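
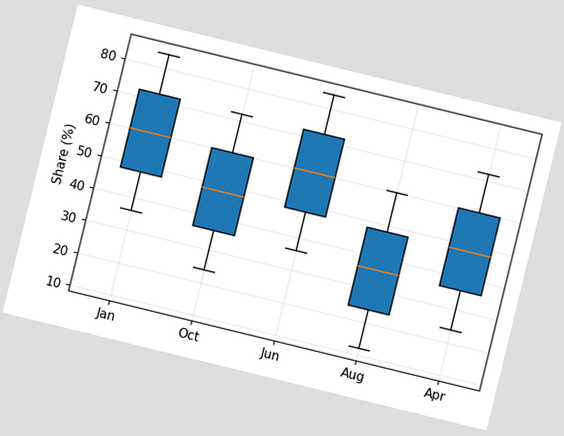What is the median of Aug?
The chart is tilted about 14° clockwise. The median line in the Aug box sits at 36%.

36%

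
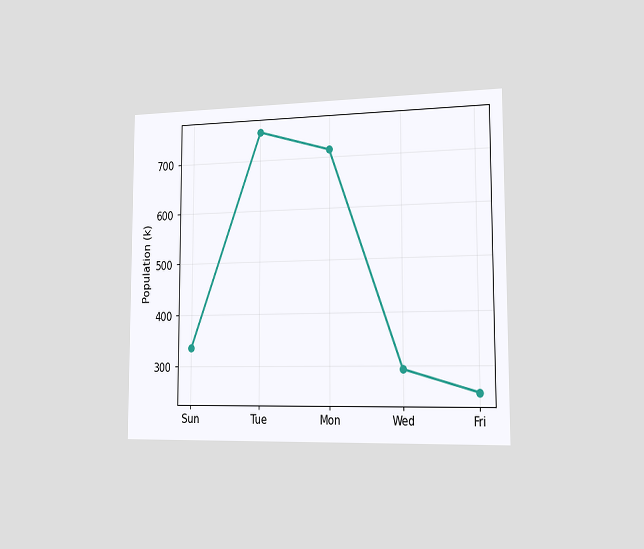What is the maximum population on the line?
756k

The chart is viewed slightly from the right. The highest point is at Tue, and reading across to the y-axis gives 756k.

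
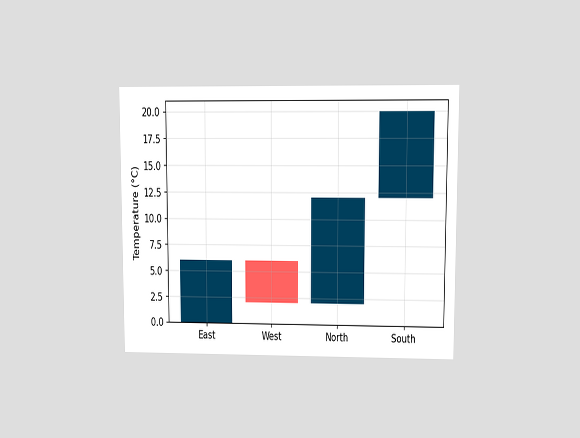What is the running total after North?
12°C

The chart is viewed at a slight angle. After North the running total reaches 12°C.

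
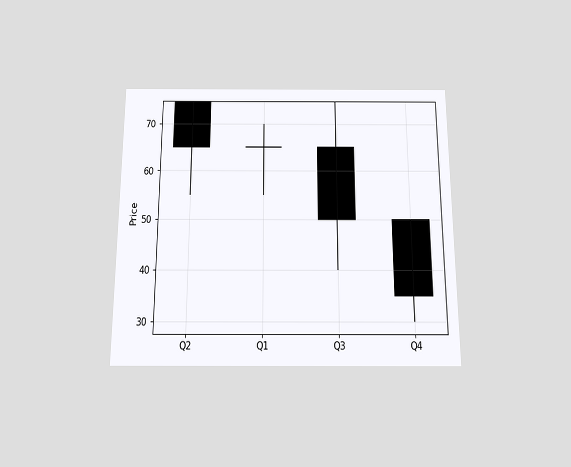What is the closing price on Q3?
50

The chart is viewed slightly from below. The Q3 candle closes at 50.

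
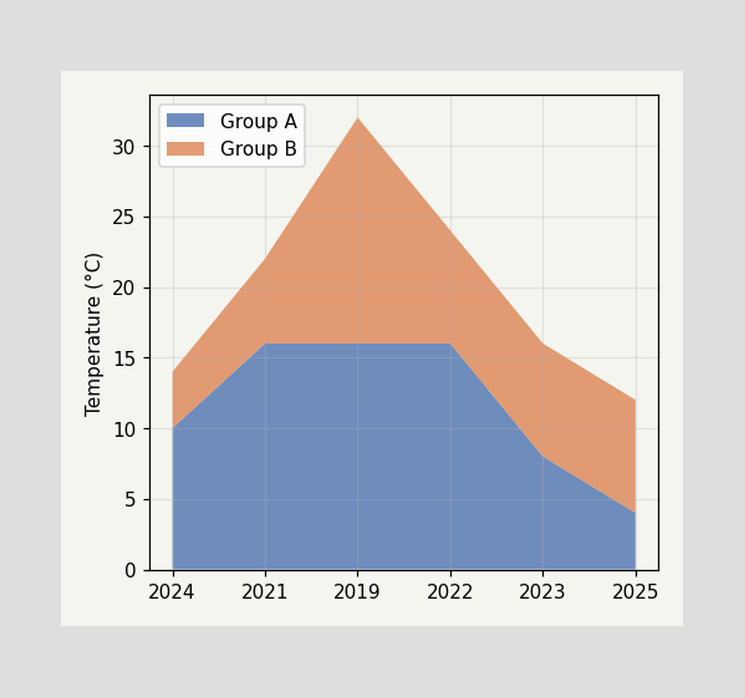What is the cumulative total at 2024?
14°C

The stacked total at 2024 reaches 14°C.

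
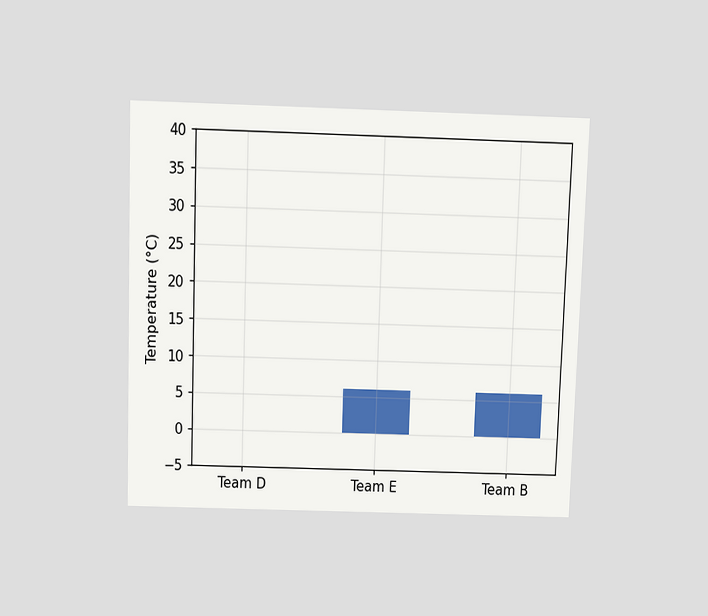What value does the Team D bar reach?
The chart is viewed slightly from above. Reading along the chart's y-axis, the Team D bar reaches 0°C.

0°C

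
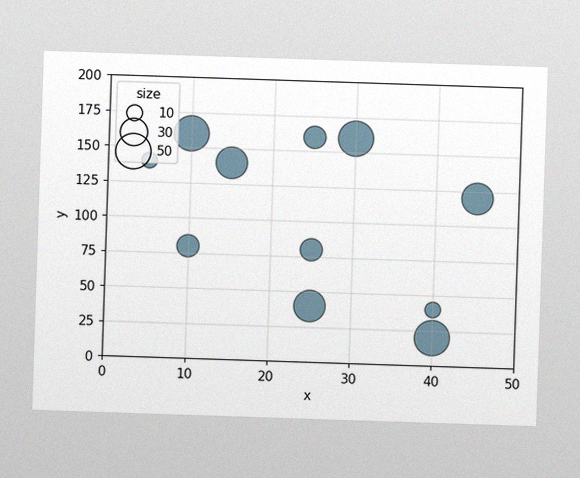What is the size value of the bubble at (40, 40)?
The image has some photo noise and uneven lighting. Matching the bubble at (40, 40) against the size legend gives 10.

10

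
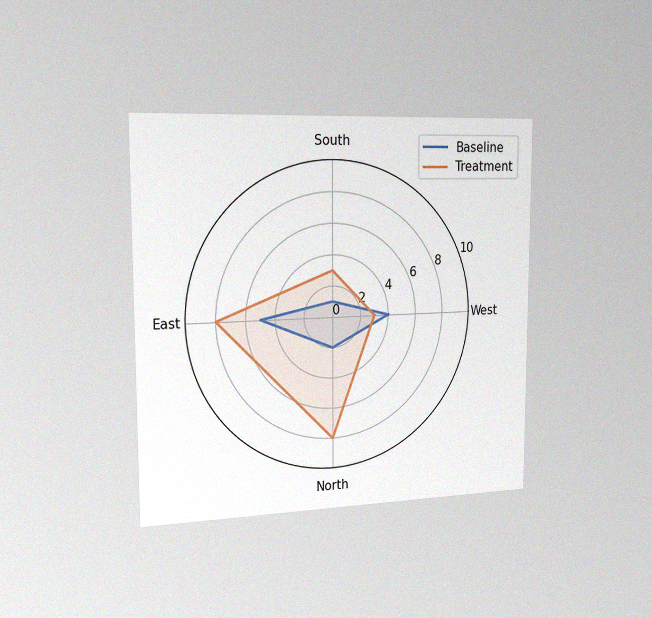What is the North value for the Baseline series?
The chart is viewed slightly from the left, with some photo noise. On the North axis, Baseline reaches 2.

2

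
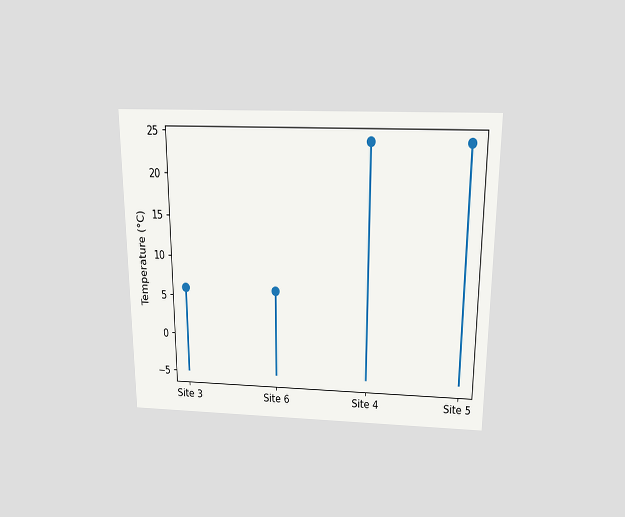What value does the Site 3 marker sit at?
6°C

The chart is viewed slightly from above. The Site 3 marker sits at 6°C.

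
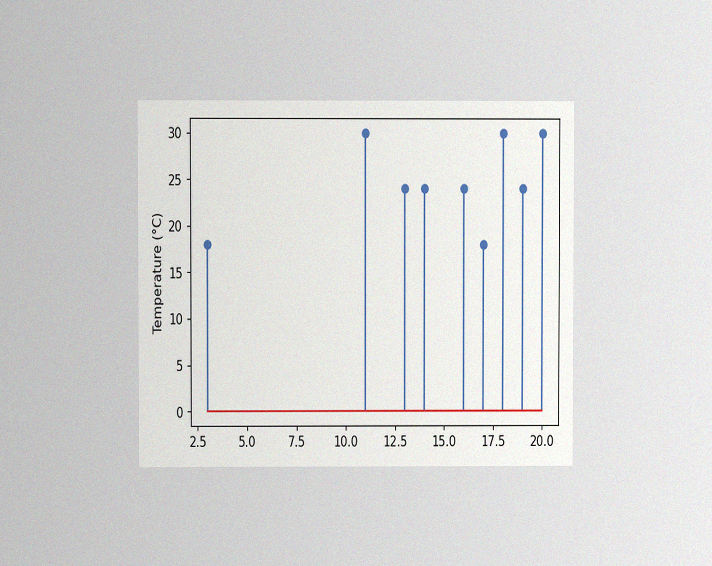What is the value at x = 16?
24°C

The chart is viewed at a slight angle, with some photo noise. The stem at x=16 reaches 24°C.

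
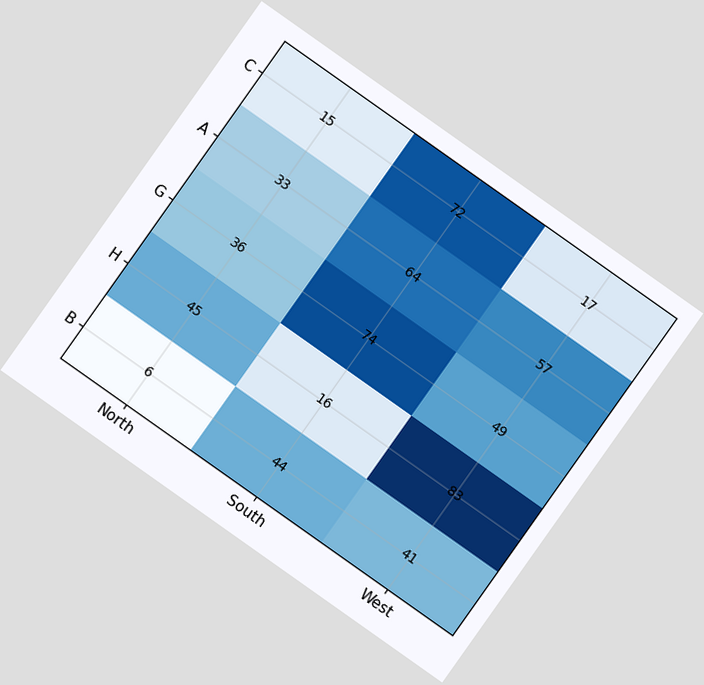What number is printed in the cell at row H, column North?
The chart is tilted about 35° clockwise. The (H, North) cell reads 45.

45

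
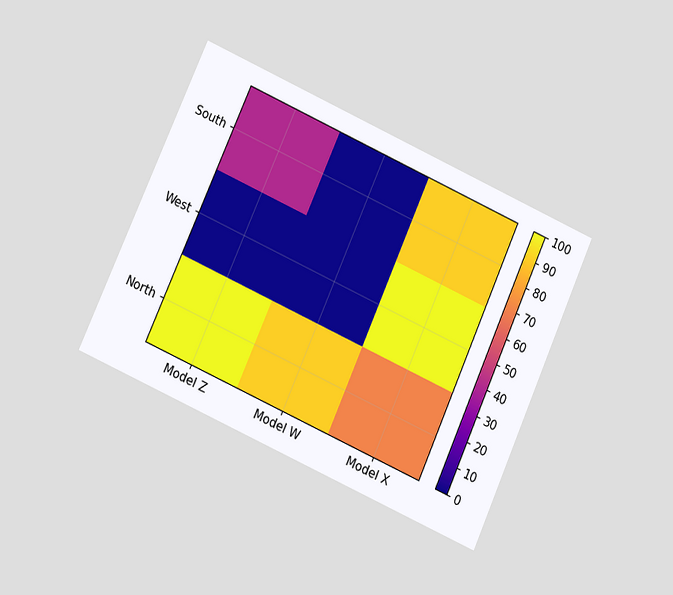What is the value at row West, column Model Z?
0

The chart is tilted about 24° clockwise and viewed at a slight angle. Matching cell (West, Model Z) against the colorbar gives 0.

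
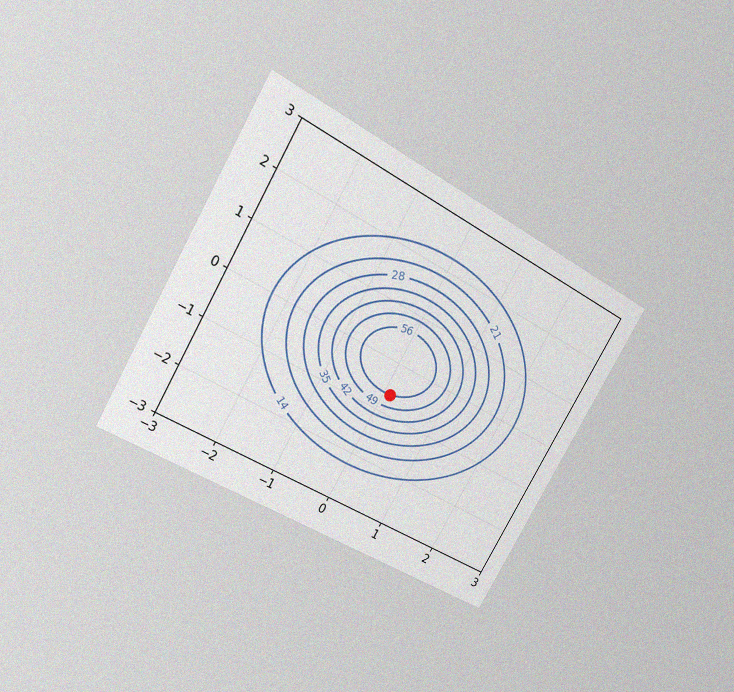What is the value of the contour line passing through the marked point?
56

The chart is tilted about 30° clockwise and viewed at a slight angle, with some photo noise. The marked point sits on the contour labelled 56.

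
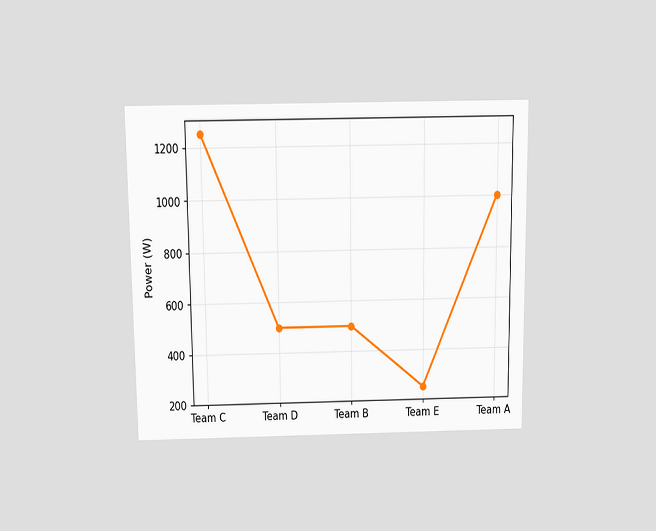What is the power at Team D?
The chart is viewed slightly from above. At Team D, the line is at 500W.

500W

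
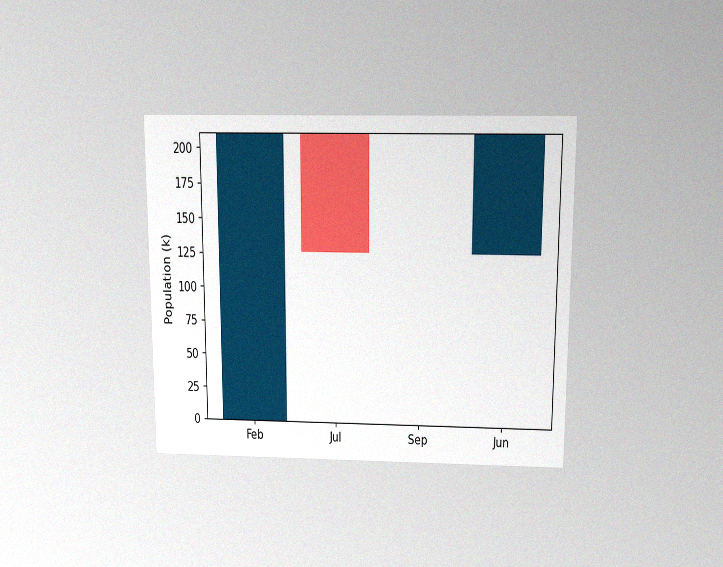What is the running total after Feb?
210k

The chart is viewed slightly from above, with some photo noise. After Feb the running total reaches 210k.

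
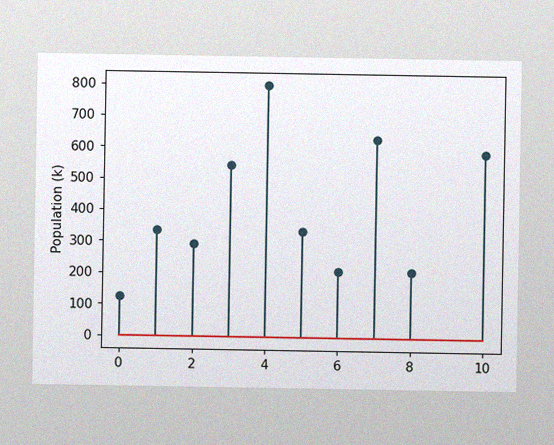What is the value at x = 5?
The image has some photo noise and uneven lighting. The stem at x=5 reaches 336k.

336k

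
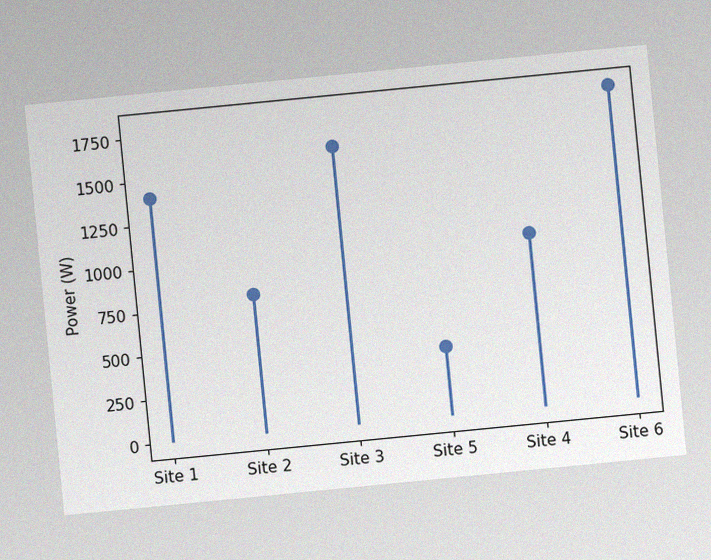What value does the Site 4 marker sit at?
The chart is tilted about 6° counter-clockwise, with some photo noise. The Site 4 marker sits at 1000W.

1000W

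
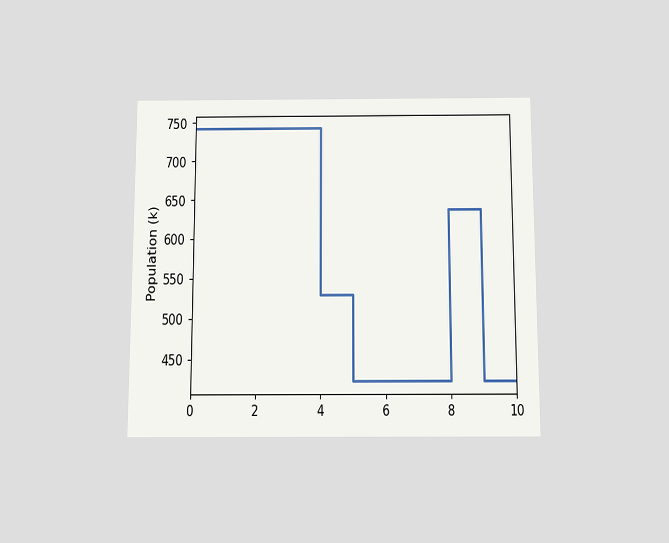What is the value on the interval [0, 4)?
742k

The chart is viewed slightly from below. On [0, 4) the step sits at 742k.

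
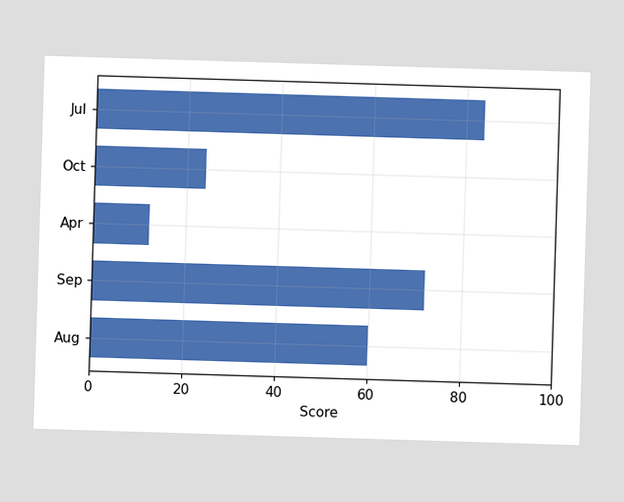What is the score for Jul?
Reading along the chart's x-axis, the Jul bar reaches 84.

84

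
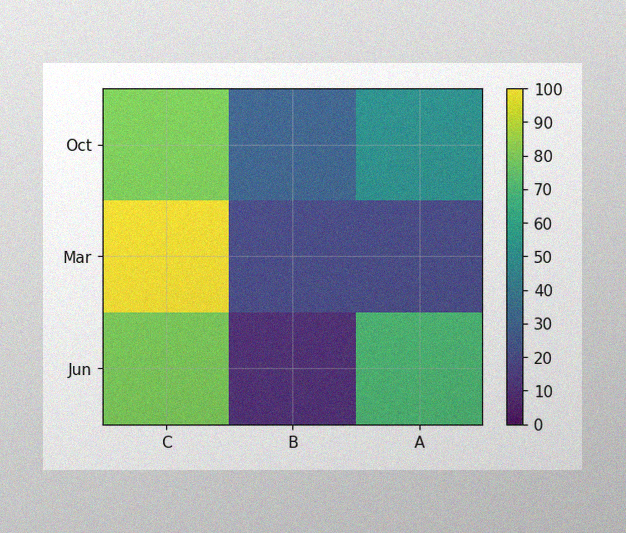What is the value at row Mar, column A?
The image has some photo noise and uneven lighting. Matching cell (Mar, A) against the colorbar gives 20.

20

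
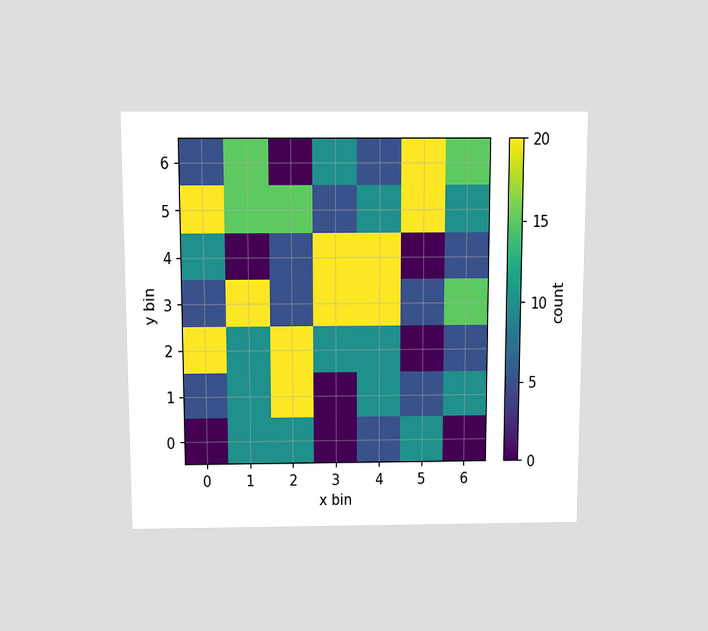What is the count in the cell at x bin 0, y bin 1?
The chart is viewed slightly from above. Matching the cell (0, 1) against the colorbar gives 5.

5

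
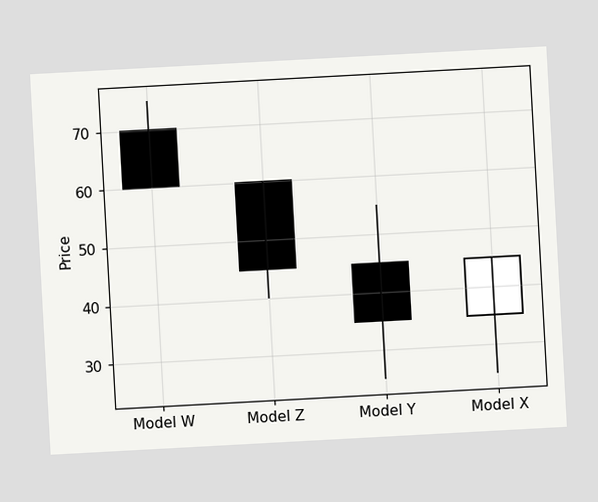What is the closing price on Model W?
The chart is tilted about 3° counter-clockwise. The Model W candle closes at 60.

60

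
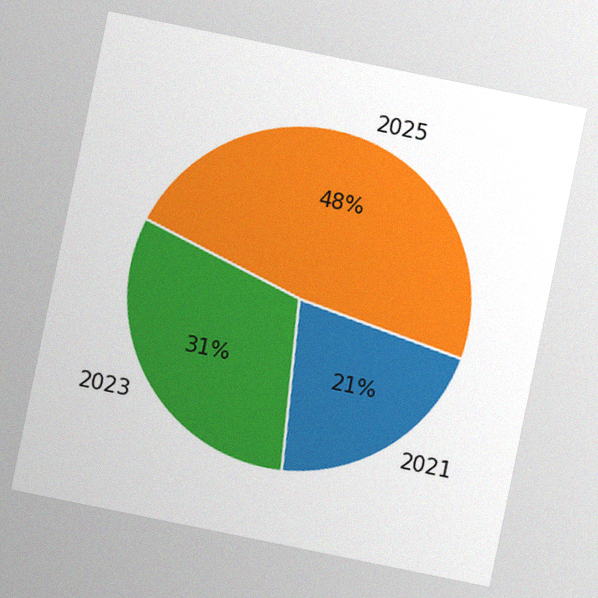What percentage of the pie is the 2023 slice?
31%

The chart is tilted about 12° clockwise, with some photo noise. The 2023 slice takes up 31% of the pie.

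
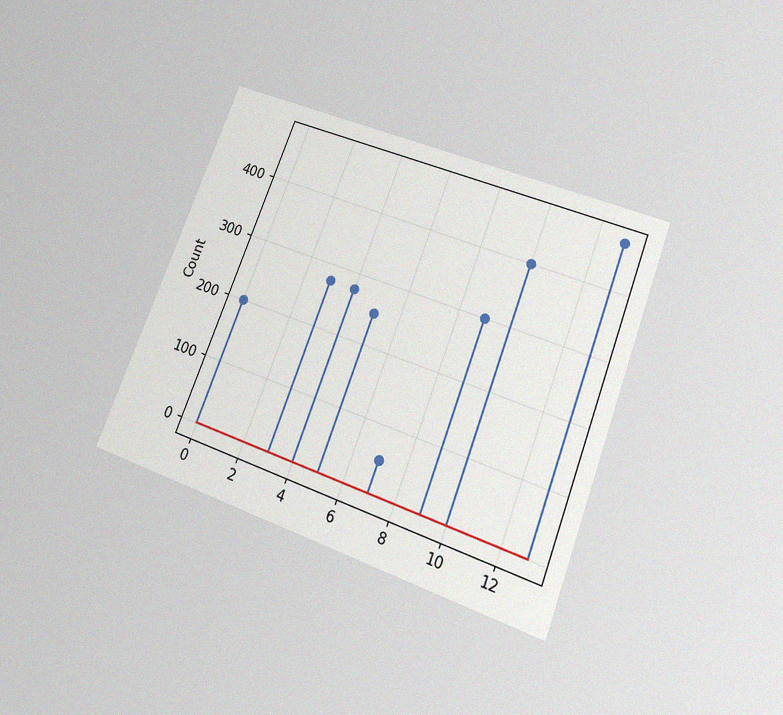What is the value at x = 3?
275

The chart is tilted about 21° clockwise and viewed slightly from below, with some photo noise. The stem at x=3 reaches 275.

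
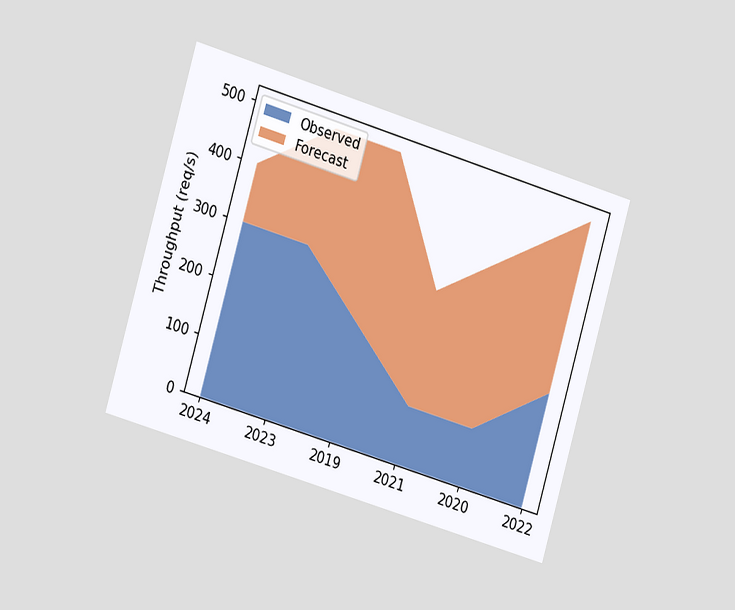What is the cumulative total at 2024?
The chart is tilted about 16° clockwise and viewed slightly from the left. The stacked total at 2024 reaches 400req/s.

400req/s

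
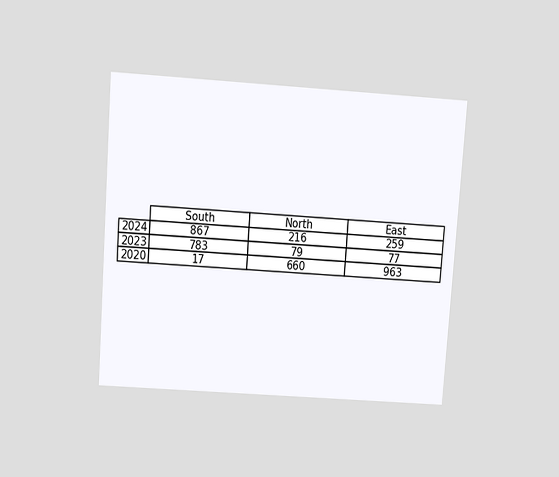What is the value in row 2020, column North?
660

The chart is tilted about 4° clockwise and viewed slightly from above. The (2020, North) cell reads 660.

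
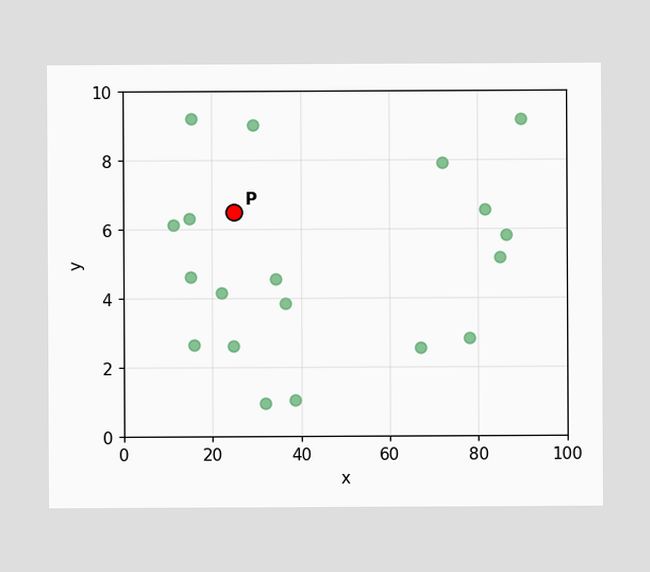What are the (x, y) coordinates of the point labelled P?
Following the gridlines from P to each axis, P sits at (25, 6.5).

(25, 6.5)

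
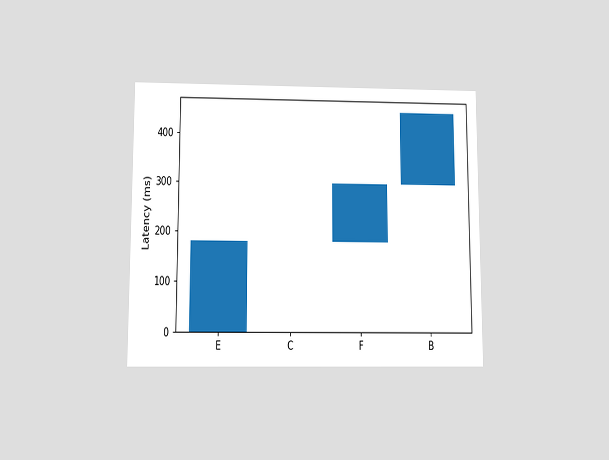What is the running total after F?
300ms

The chart is viewed slightly from below. After F the running total reaches 300ms.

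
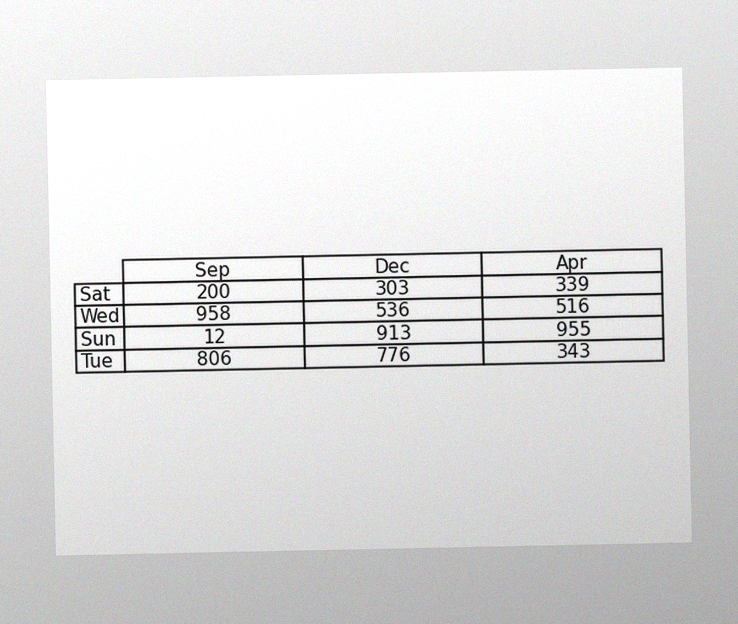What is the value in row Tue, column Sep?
The image has some photo noise and uneven lighting. The (Tue, Sep) cell reads 806.

806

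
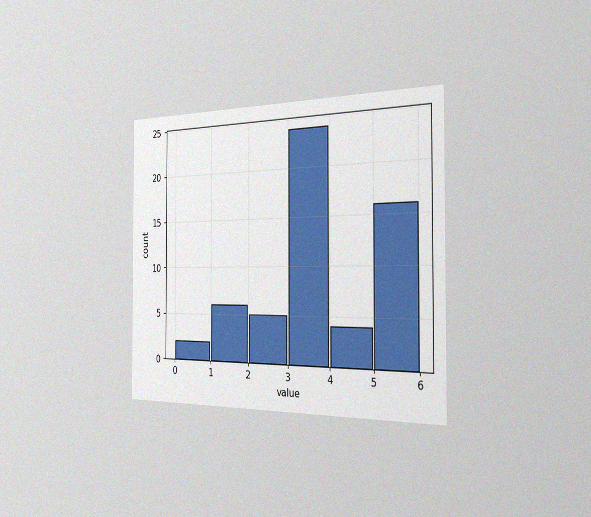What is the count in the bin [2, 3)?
5

The chart is viewed slightly from the right, with some photo noise. The [2, 3) bin has height 5.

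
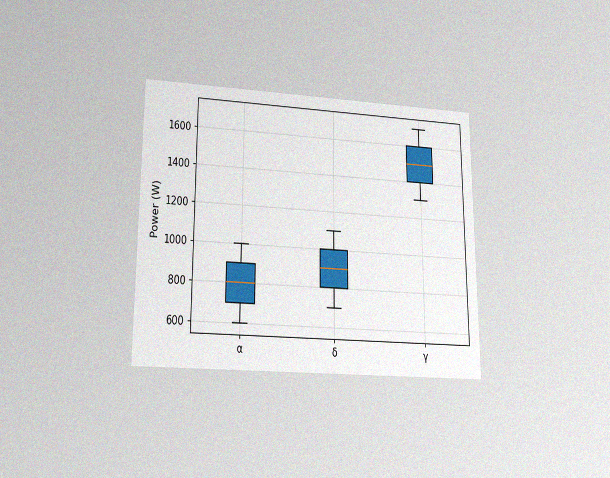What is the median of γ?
The chart is viewed slightly from below, with some photo noise. The median line in the γ box sits at 1500W.

1500W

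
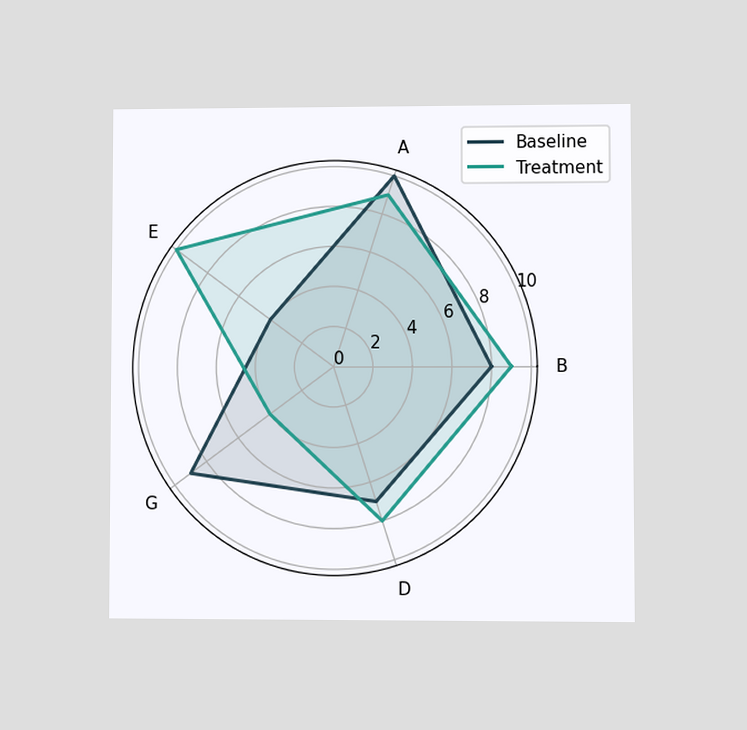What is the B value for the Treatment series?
The chart is viewed at a slight angle. On the B axis, Treatment reaches 9.

9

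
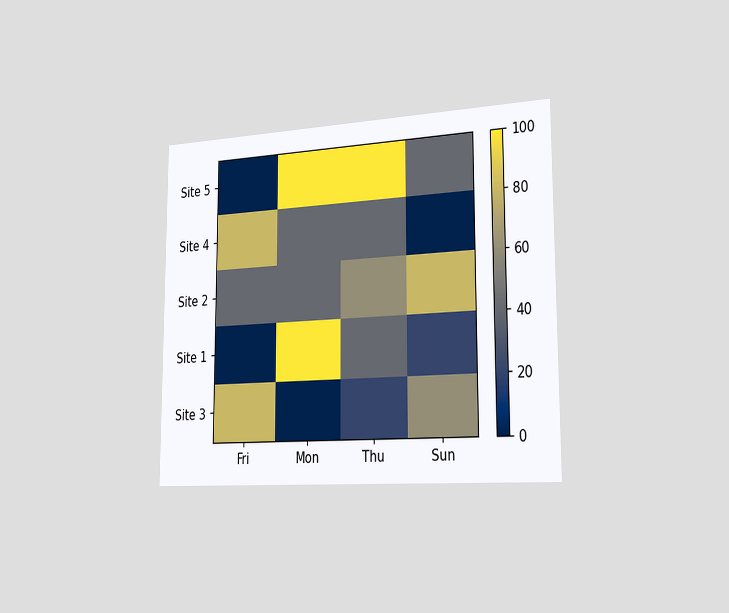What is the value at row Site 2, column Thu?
60

The chart is viewed slightly from the right. Matching cell (Site 2, Thu) against the colorbar gives 60.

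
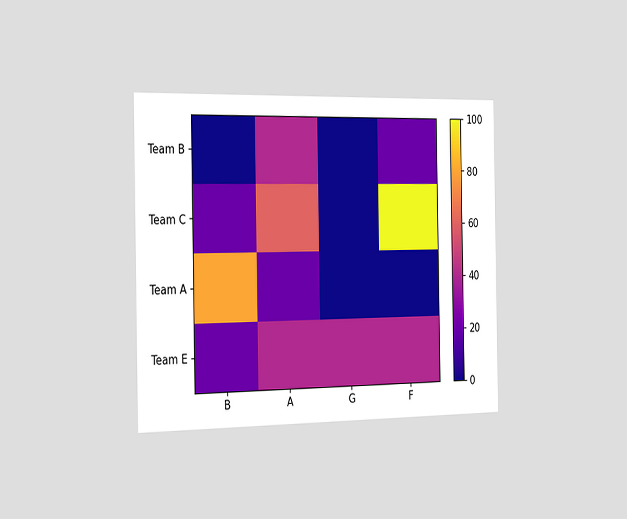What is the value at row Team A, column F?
0

The chart is viewed slightly from the left. Matching cell (Team A, F) against the colorbar gives 0.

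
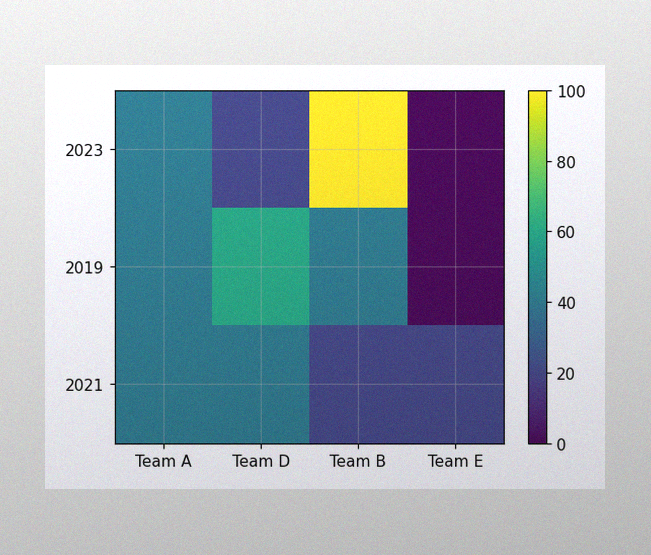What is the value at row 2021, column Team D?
The image has some photo noise and uneven lighting. Matching cell (2021, Team D) against the colorbar gives 40.

40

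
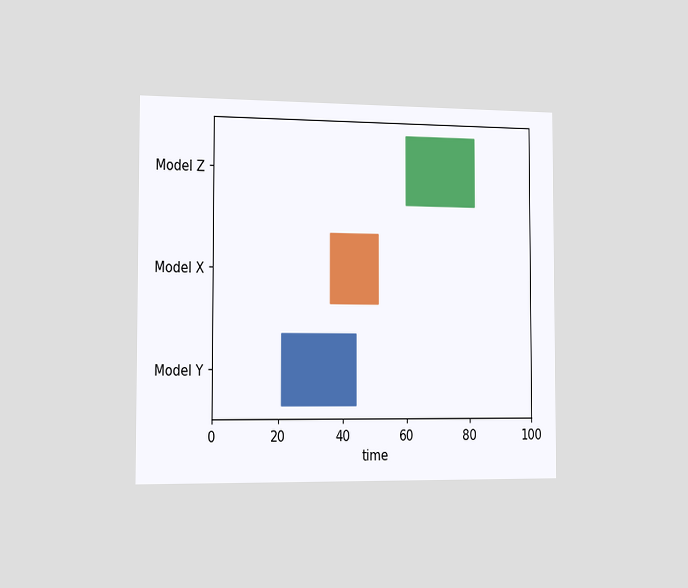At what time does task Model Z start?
The chart is viewed slightly from the left. The Model Z bar begins at t=60.

60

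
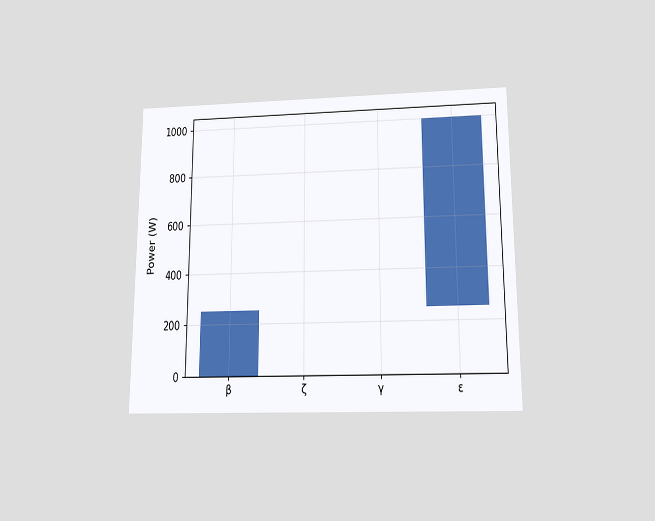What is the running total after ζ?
The chart is viewed slightly from below. After ζ the running total reaches 250W.

250W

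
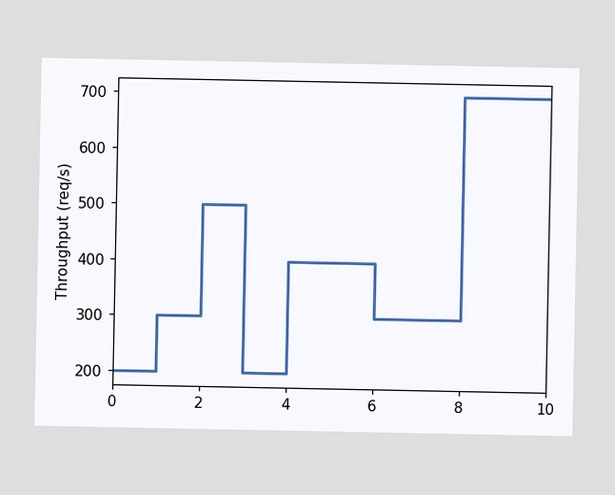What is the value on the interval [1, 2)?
300req/s

On [1, 2) the step sits at 300req/s.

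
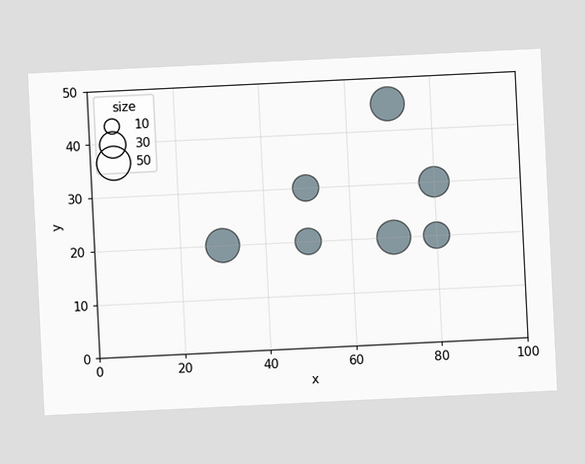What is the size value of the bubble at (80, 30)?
40

The chart is tilted about 3° counter-clockwise. Matching the bubble at (80, 30) against the size legend gives 40.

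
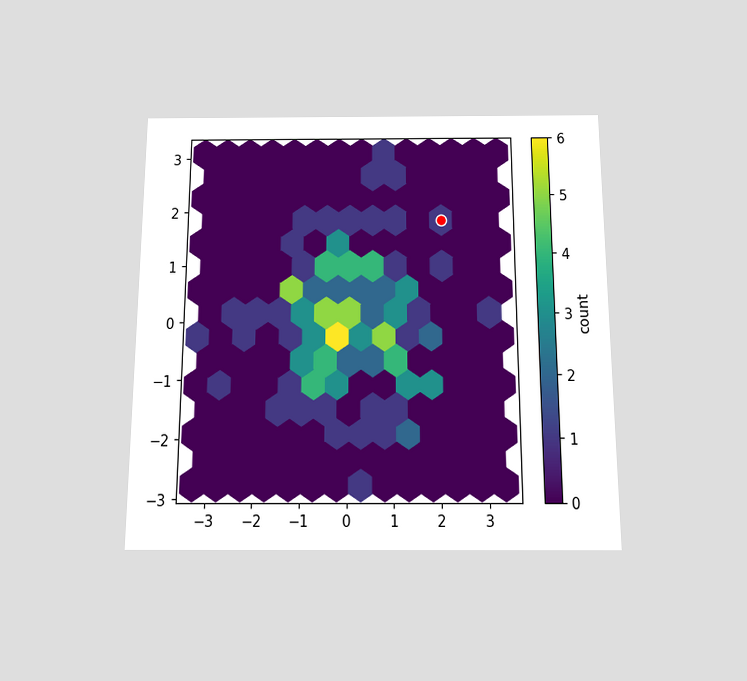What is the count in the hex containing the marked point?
1

The chart is viewed slightly from below. The marked hex reads 1 on the colorbar.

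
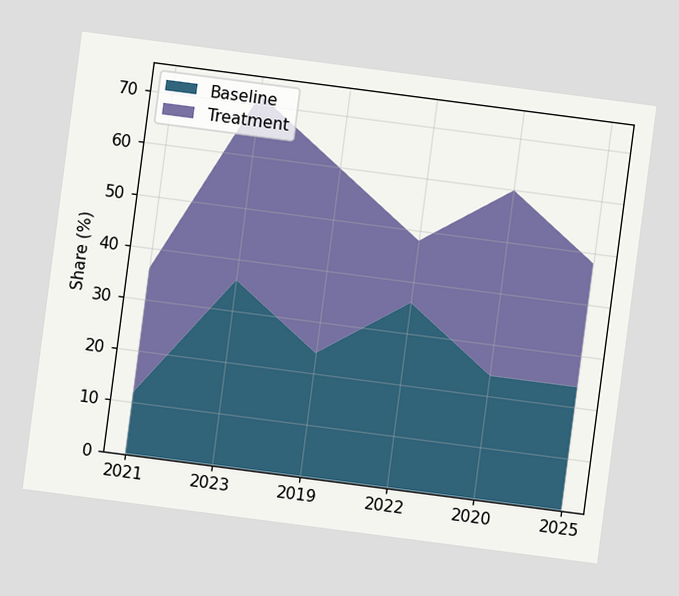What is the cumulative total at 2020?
60%

The chart is tilted about 7° clockwise. The stacked total at 2020 reaches 60%.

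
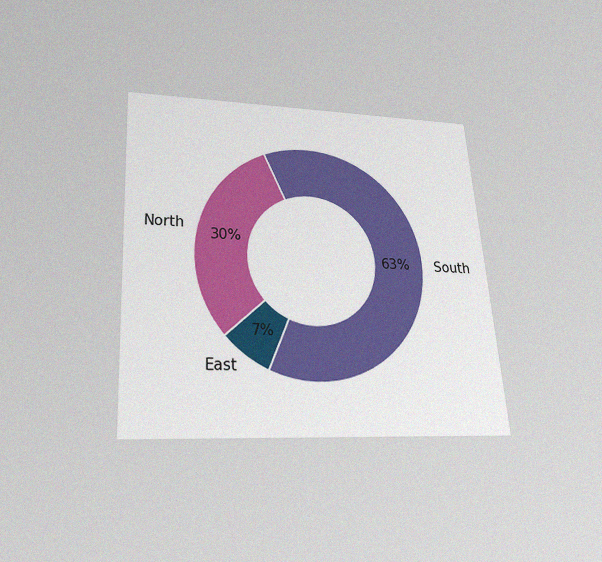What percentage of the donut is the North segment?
The chart is tilted about 4° counter-clockwise and viewed slightly from below, with some photo noise. The North segment takes up 30% of the ring.

30%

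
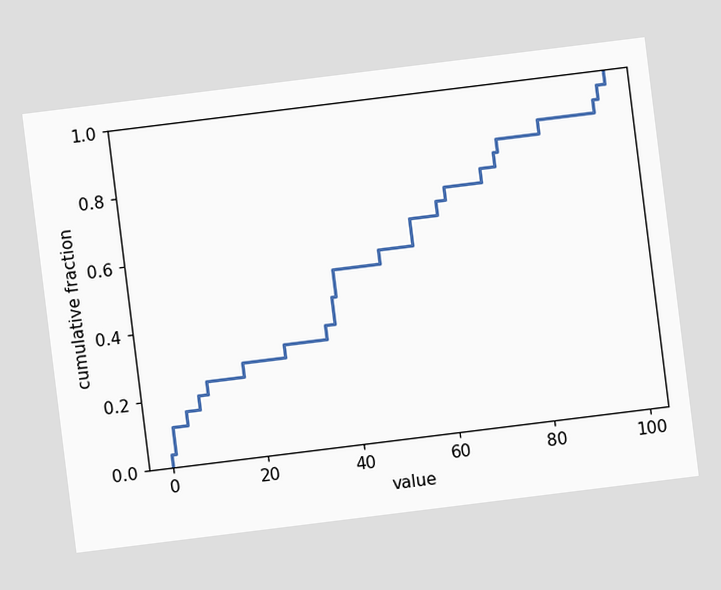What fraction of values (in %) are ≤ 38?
52%

The chart is tilted about 7° counter-clockwise. At x=38 the ECDF step is at 52%.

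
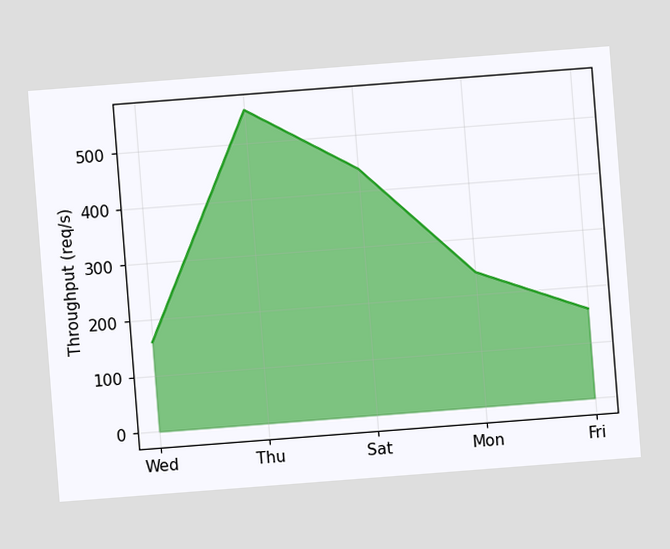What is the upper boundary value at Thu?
The chart is tilted about 4° counter-clockwise. At Thu the upper boundary is at 560req/s.

560req/s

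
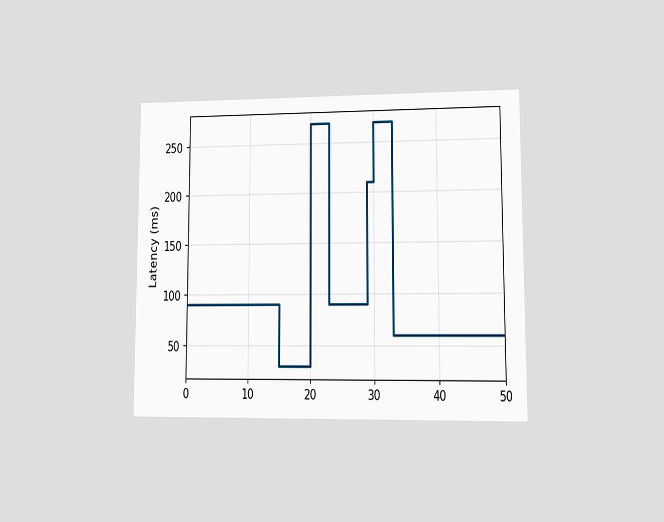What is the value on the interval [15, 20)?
The chart is viewed at a slight angle. On [15, 20) the step sits at 30ms.

30ms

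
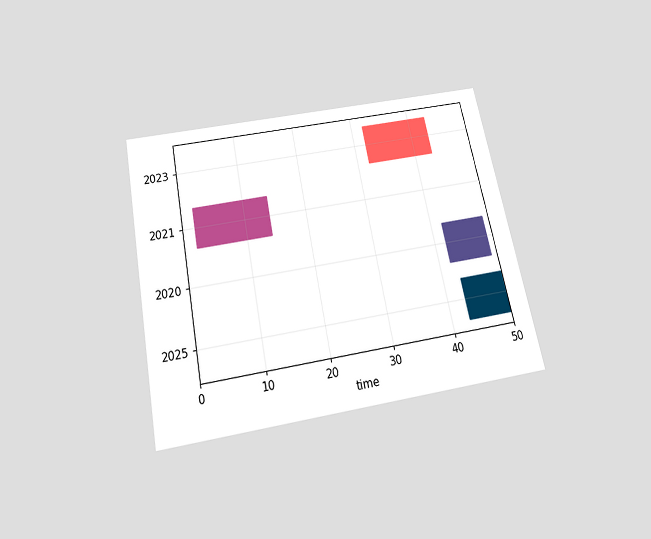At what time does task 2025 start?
The chart is tilted about 11° counter-clockwise and viewed slightly from below. The 2025 bar begins at t=43.

43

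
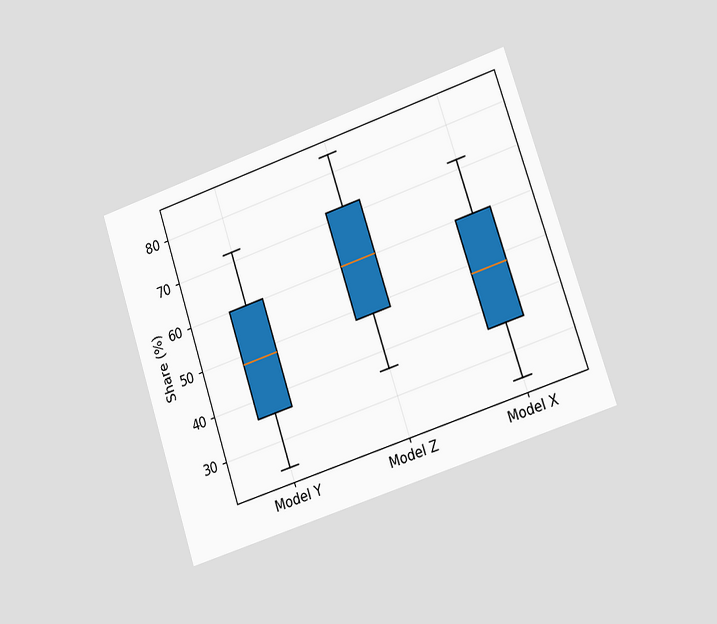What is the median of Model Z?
60%

The chart is tilted about 18° counter-clockwise and viewed slightly from the right. The median line in the Model Z box sits at 60%.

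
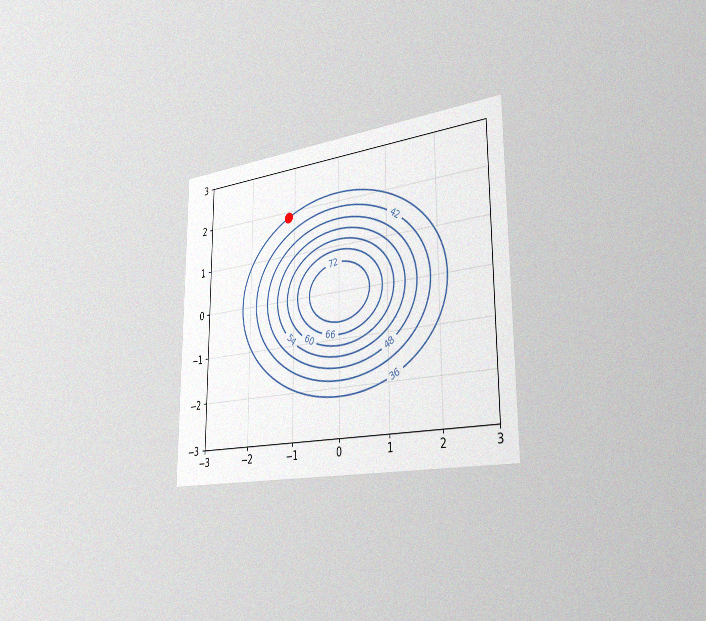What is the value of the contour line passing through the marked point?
The chart is viewed slightly from the right, with some photo noise. The marked point sits on the contour labelled 36.

36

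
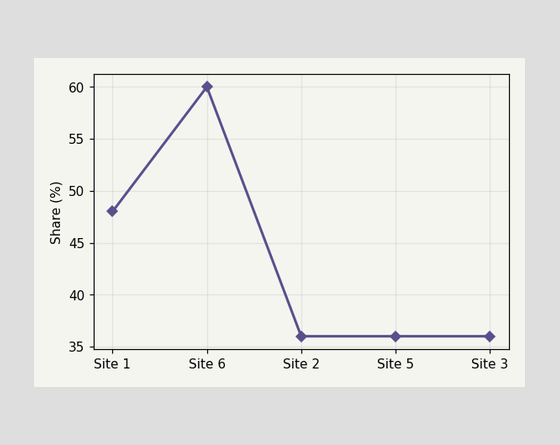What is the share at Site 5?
36%

At Site 5, the line is at 36%.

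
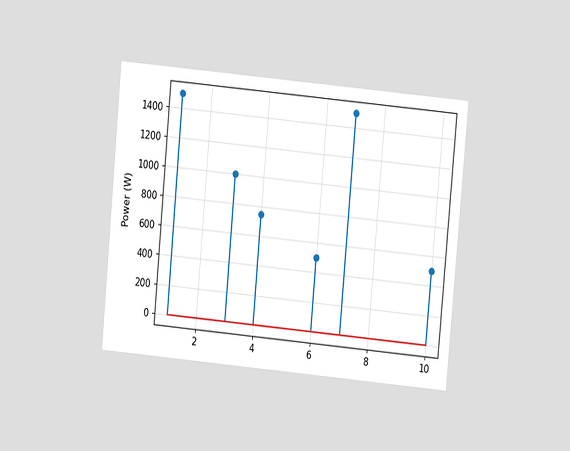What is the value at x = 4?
The chart is tilted about 5° clockwise and viewed at a slight angle. The stem at x=4 reaches 750W.

750W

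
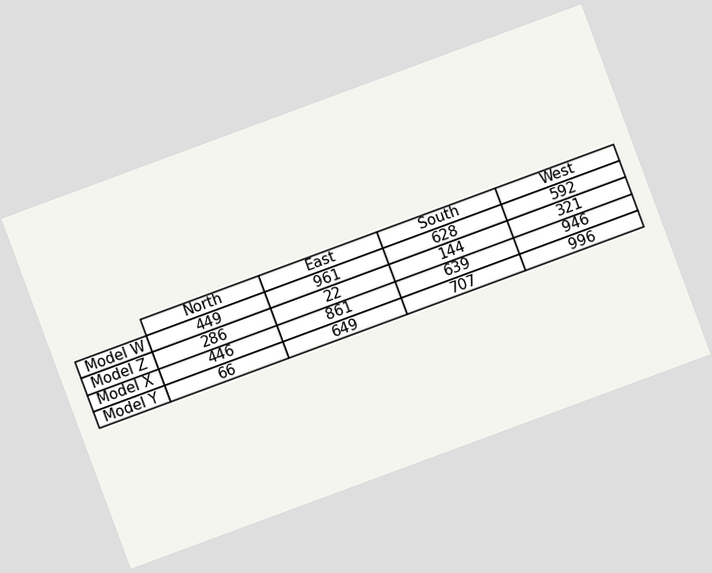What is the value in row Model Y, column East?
The chart is tilted about 20° counter-clockwise. The (Model Y, East) cell reads 649.

649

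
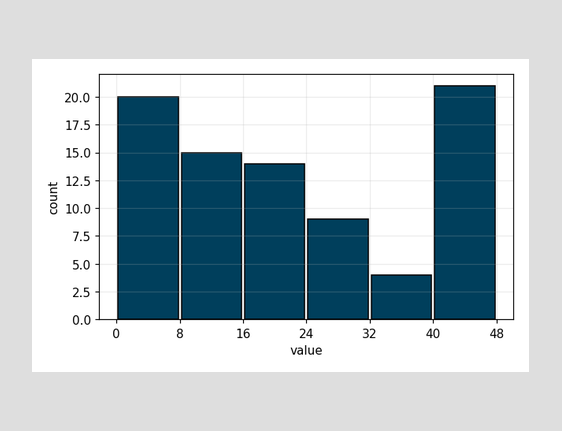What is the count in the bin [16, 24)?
14

The [16, 24) bin has height 14.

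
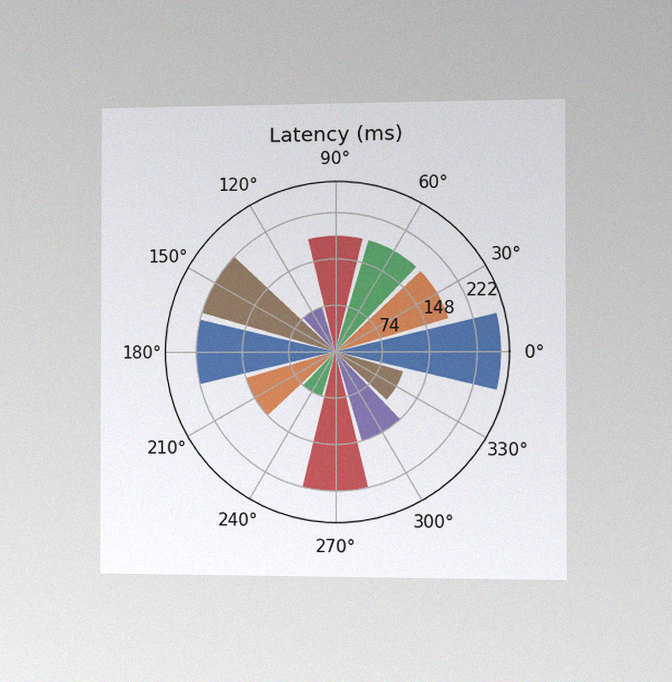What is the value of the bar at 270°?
The chart is viewed slightly from the right, with some photo noise. The bar at 270° reaches 222ms on the radial axis.

222ms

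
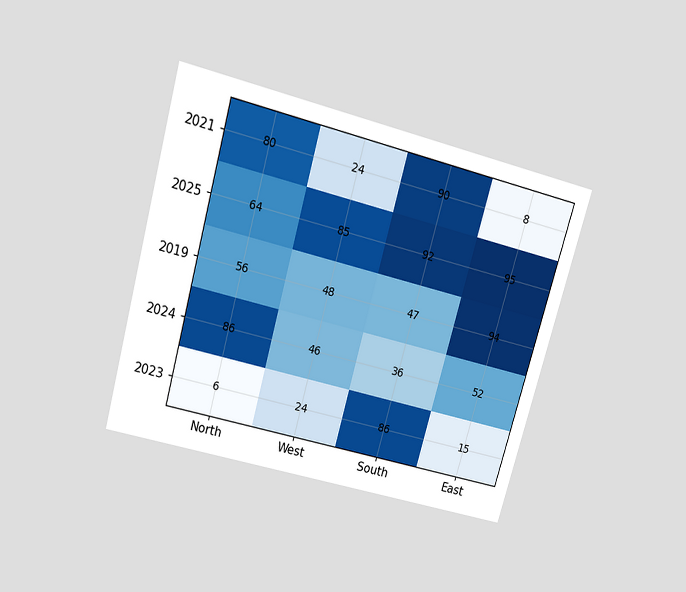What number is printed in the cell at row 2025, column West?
The chart is tilted about 16° clockwise and viewed slightly from above. The (2025, West) cell reads 85.

85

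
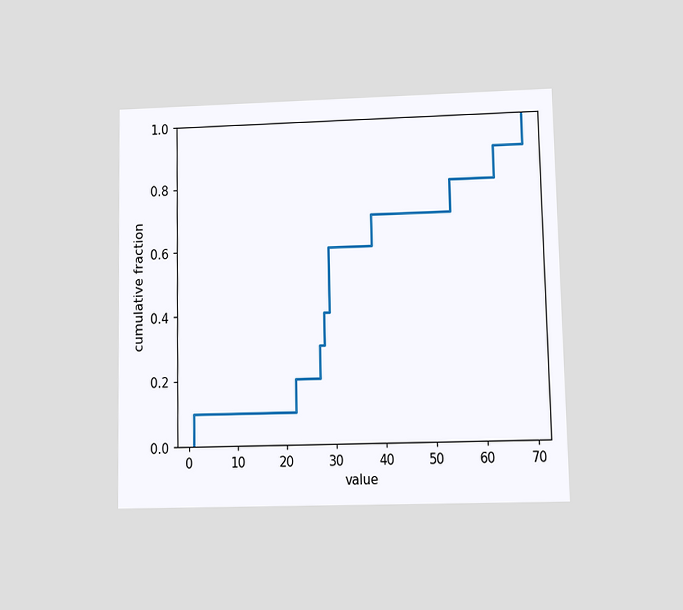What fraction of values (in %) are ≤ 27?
The chart is viewed at a slight angle. At x=27 the ECDF step is at 30%.

30%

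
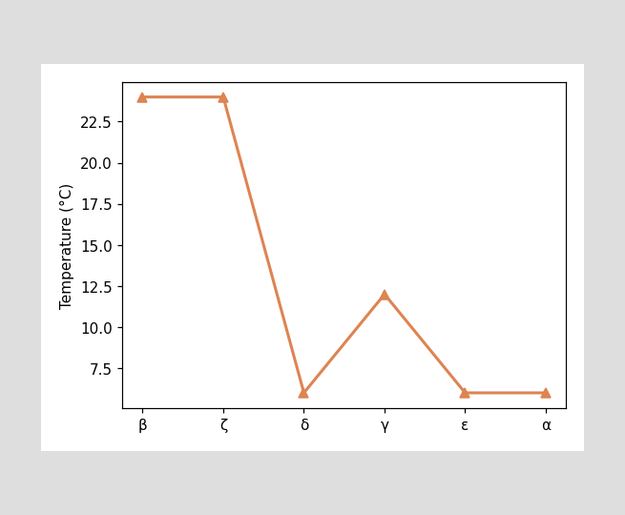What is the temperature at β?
24°C

At β, the line is at 24°C.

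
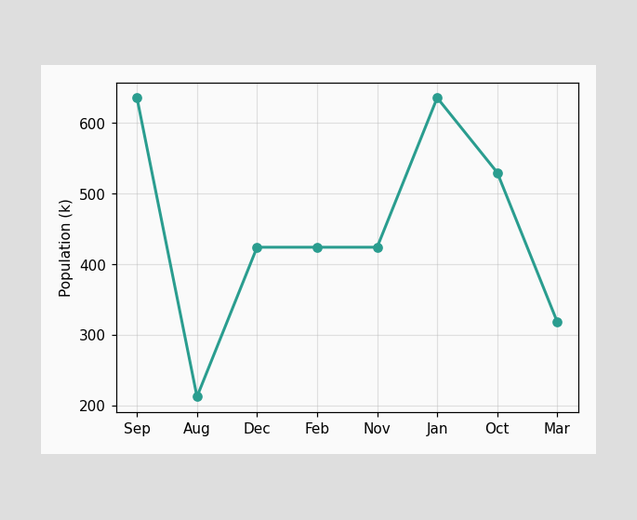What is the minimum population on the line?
The lowest point is at Aug, and reading across to the y-axis gives 212k.

212k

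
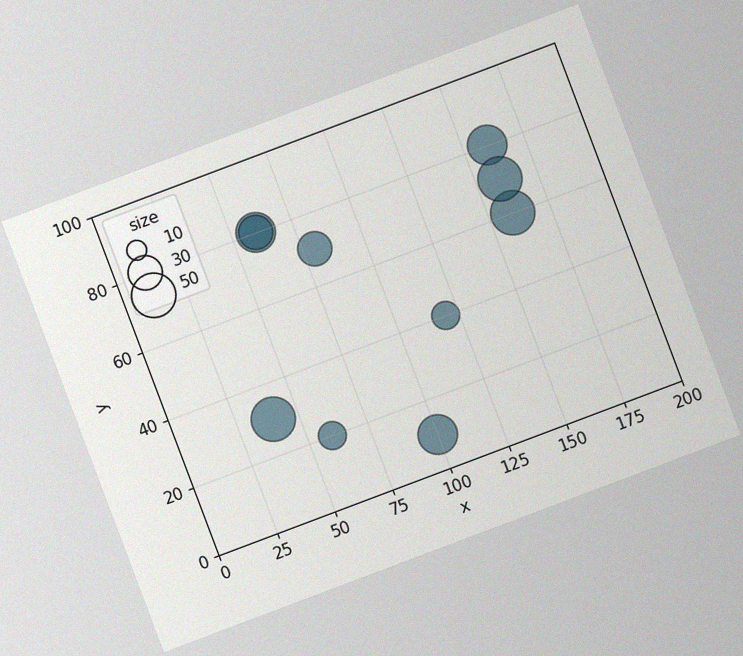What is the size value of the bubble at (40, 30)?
The chart is tilted about 21° counter-clockwise, with some photo noise. Matching the bubble at (40, 30) against the size legend gives 50.

50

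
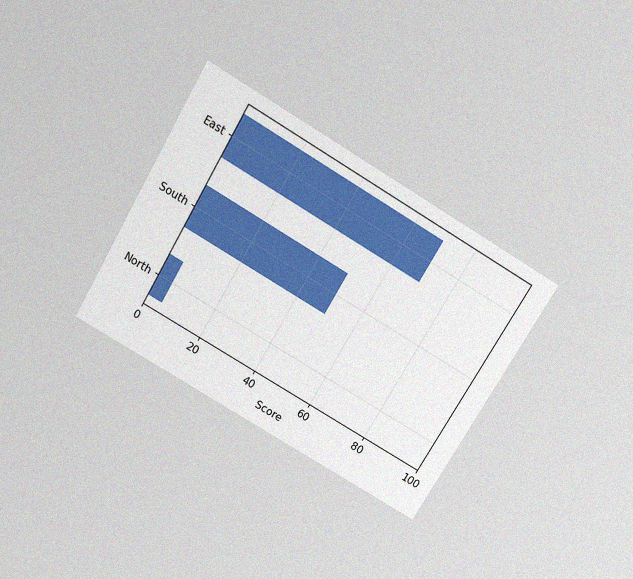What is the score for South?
50

The chart is tilted about 31° clockwise and viewed slightly from above, with some photo noise. Reading along the chart's x-axis, the South bar reaches 50.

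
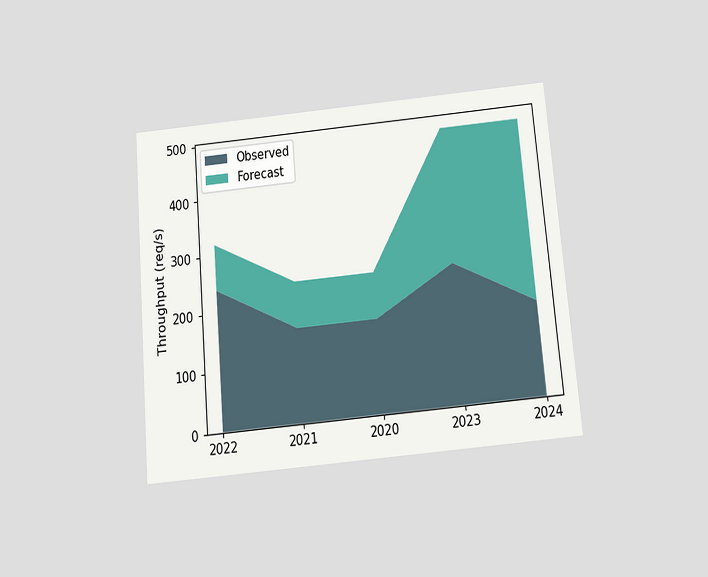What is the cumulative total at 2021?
The chart is tilted about 5° counter-clockwise and viewed slightly from below. The stacked total at 2021 reaches 240req/s.

240req/s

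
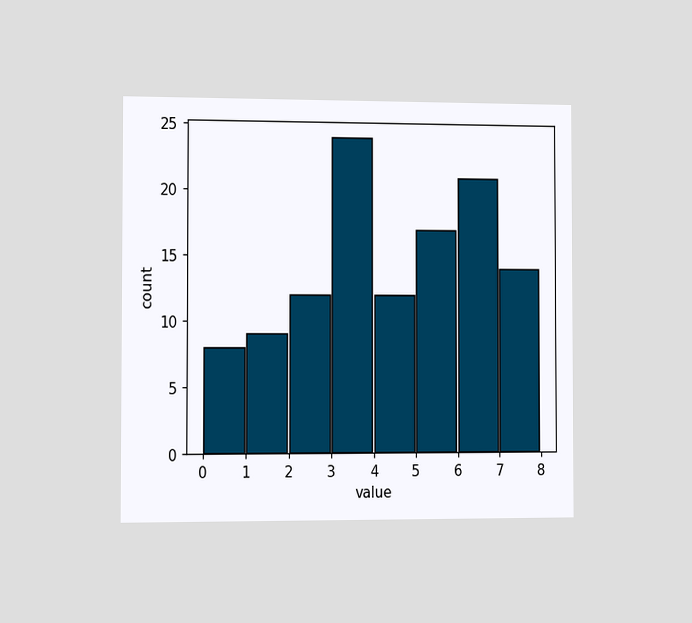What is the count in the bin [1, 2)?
9

The chart is viewed slightly from the left. The [1, 2) bin has height 9.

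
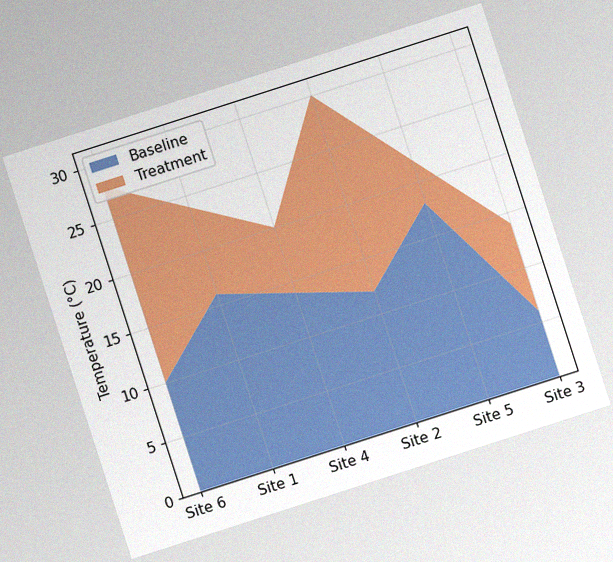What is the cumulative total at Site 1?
24°C

The chart is tilted about 18° counter-clockwise, with some photo noise. The stacked total at Site 1 reaches 24°C.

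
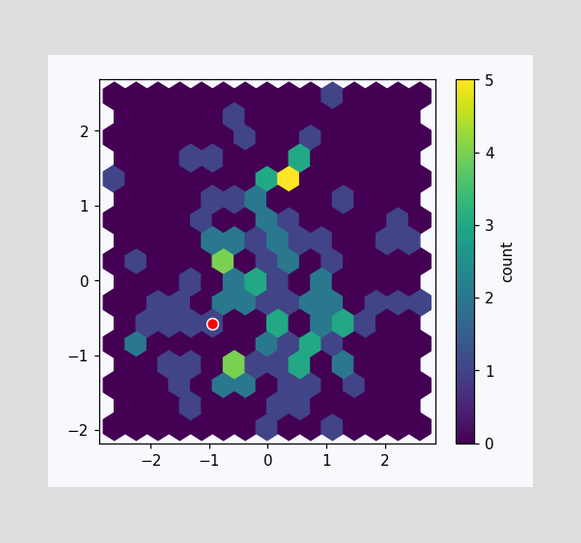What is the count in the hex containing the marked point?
1

The marked hex reads 1 on the colorbar.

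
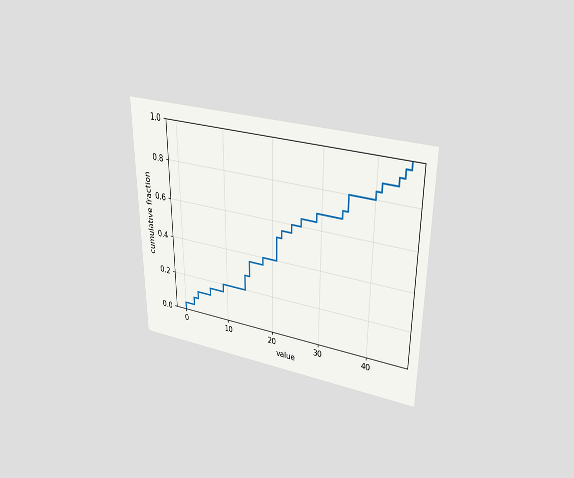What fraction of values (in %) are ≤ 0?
4%

The chart is viewed slightly from above. At x=0 the ECDF step is at 4%.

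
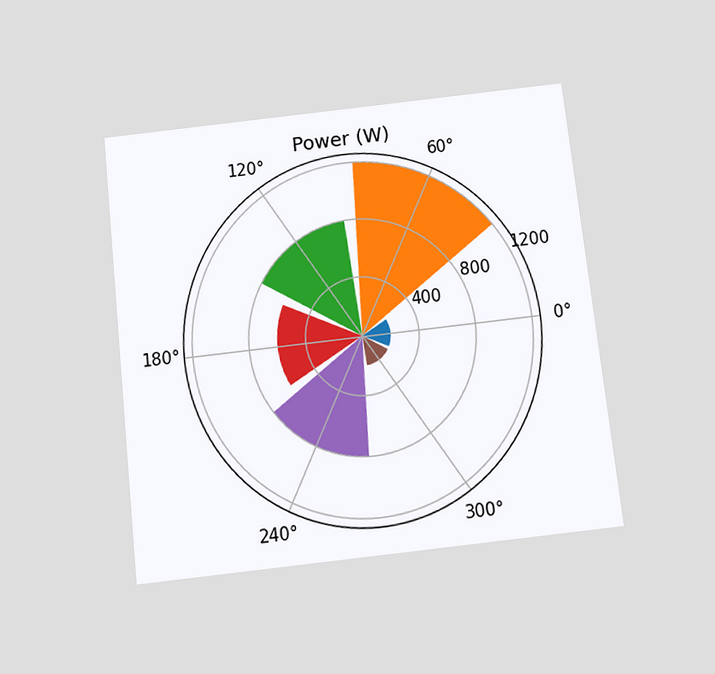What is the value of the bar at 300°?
200W

The chart is tilted about 6° counter-clockwise and viewed slightly from below. The bar at 300° reaches 200W on the radial axis.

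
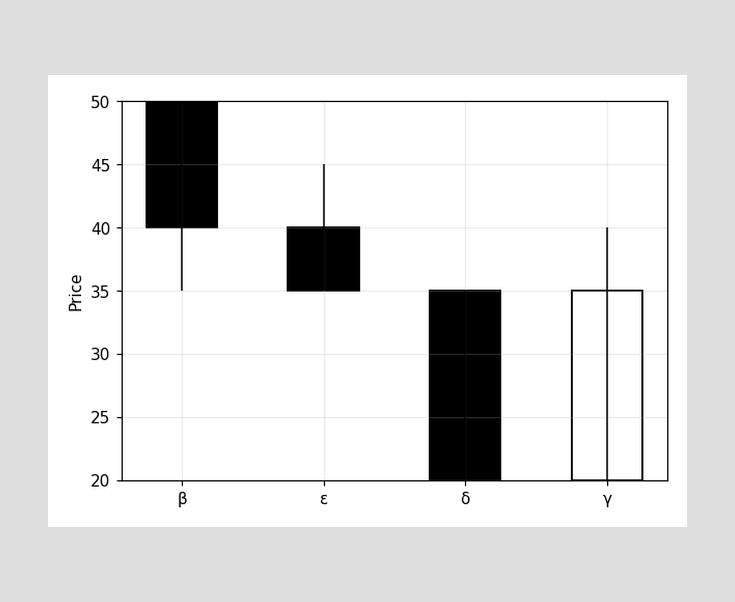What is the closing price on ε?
35

The ε candle closes at 35.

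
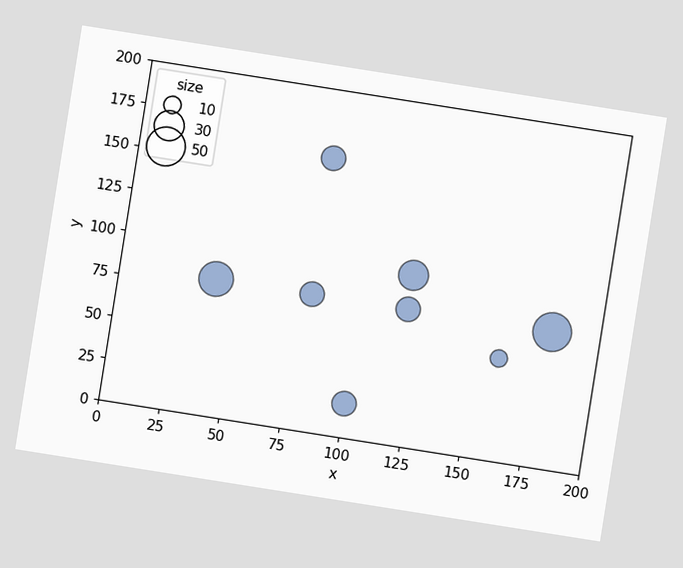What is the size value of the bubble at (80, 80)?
The chart is tilted about 9° clockwise. Matching the bubble at (80, 80) against the size legend gives 20.

20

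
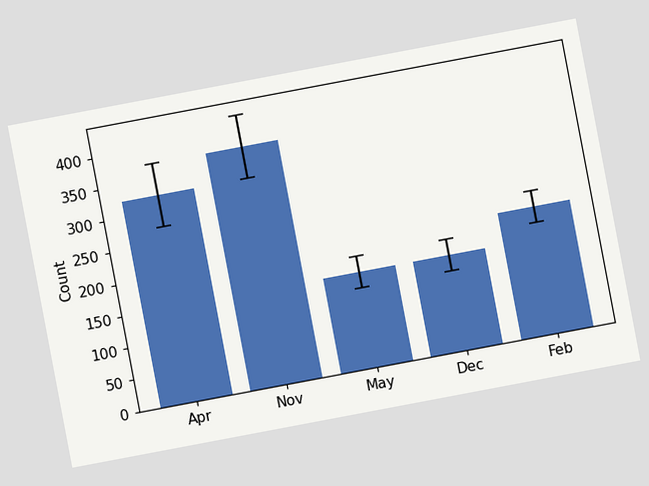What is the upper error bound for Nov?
The chart is tilted about 11° counter-clockwise. The Nov bar's upper whisker reaches 425.

425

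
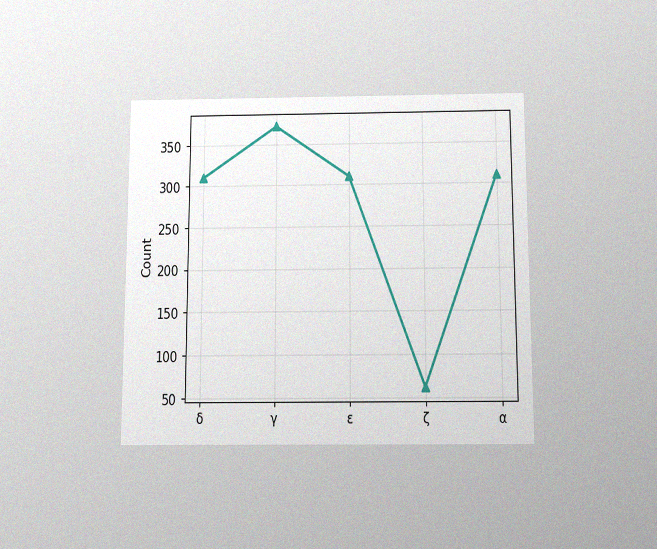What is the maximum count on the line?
372

The chart is viewed slightly from below, with some photo noise. The highest point is at γ, and reading across to the y-axis gives 372.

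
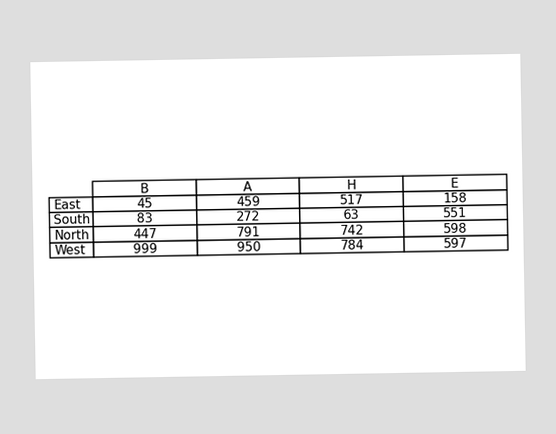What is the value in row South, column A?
272

The (South, A) cell reads 272.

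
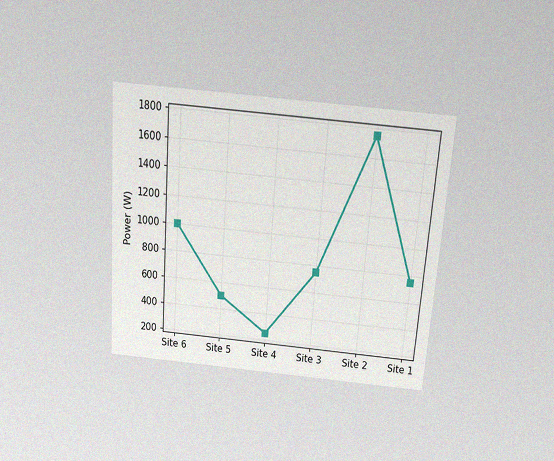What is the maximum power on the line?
1750W

The chart is tilted about 4° clockwise and viewed slightly from above, with some photo noise. The highest point is at Site 2, and reading across to the y-axis gives 1750W.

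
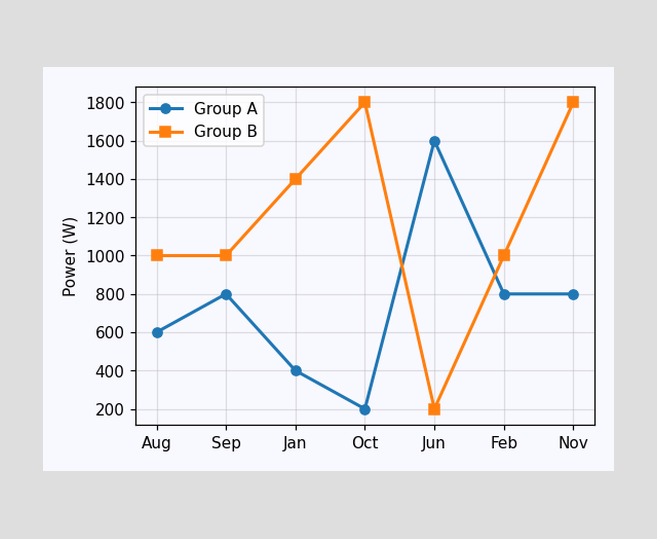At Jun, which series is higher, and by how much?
At Jun, Group A sits above the other line by 1400W.

Group A, by 1400W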